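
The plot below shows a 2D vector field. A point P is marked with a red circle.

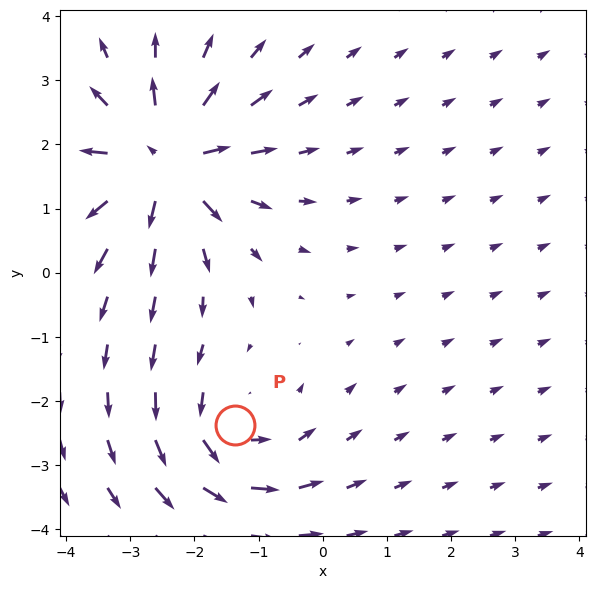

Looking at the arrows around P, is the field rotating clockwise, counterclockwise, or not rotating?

Near P at (-1.4, -2.4) the arrows circulate counterclockwise. The curl (z-component) there is about +3; positive curl means counterclockwise rotation.

counterclockwise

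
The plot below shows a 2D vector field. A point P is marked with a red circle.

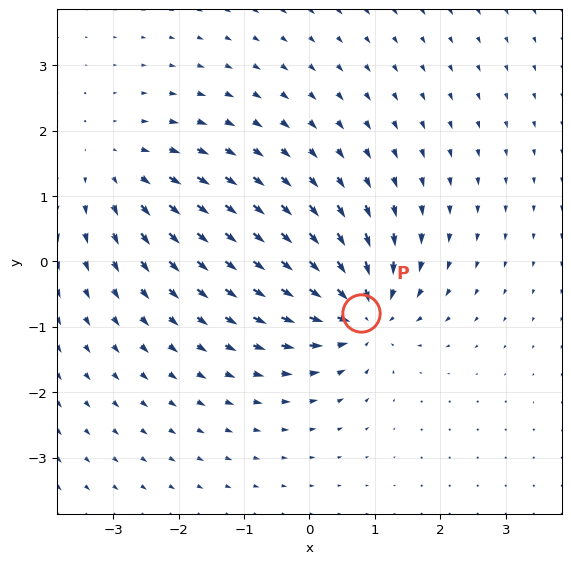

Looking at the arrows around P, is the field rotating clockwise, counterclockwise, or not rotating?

not rotating

Near P at (0.8, -0.8) the arrows show no circulation. The curl there is ≈0.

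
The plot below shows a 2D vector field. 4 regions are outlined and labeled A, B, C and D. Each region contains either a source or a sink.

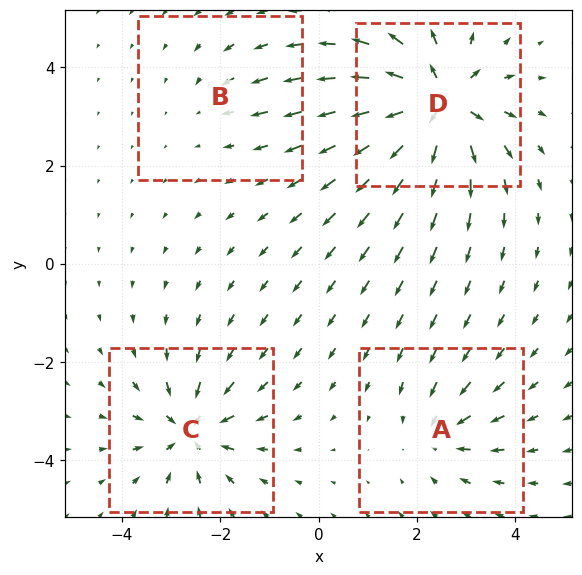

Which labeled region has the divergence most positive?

Divergence at each region's feature centre — A: about -4, B: about -2, C: about -6, D: about +9. Region D is most positive.

D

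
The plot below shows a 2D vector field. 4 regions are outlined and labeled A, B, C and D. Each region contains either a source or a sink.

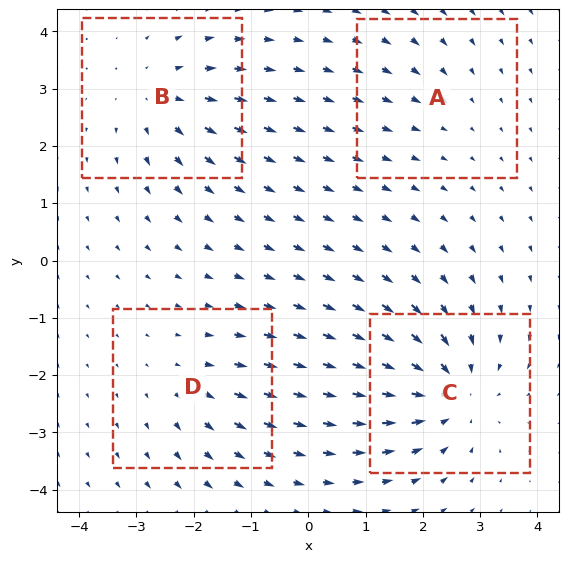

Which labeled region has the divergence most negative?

C

Divergence at each region's feature centre — A: about -2, B: about +4, C: about -6, D: about +3. Region C is most negative.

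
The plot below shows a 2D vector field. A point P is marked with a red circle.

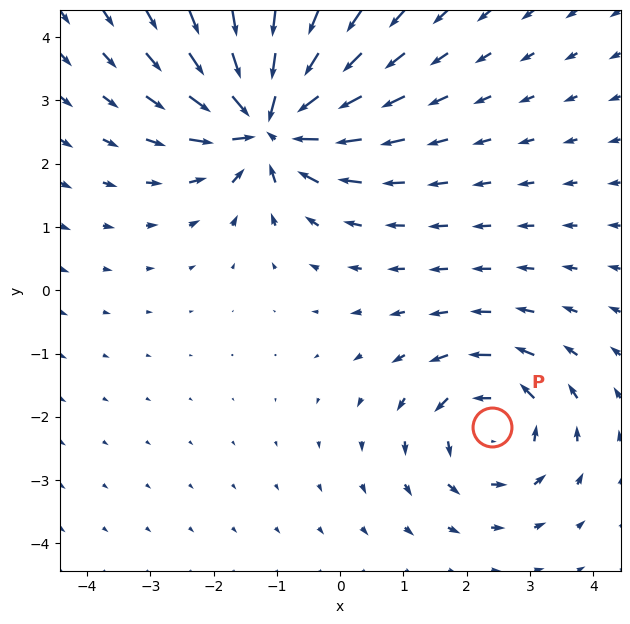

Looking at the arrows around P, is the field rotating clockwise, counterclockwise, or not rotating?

Near P at (2.4, -2.2) the arrows circulate counterclockwise. The curl (z-component) there is about +4; positive curl means counterclockwise rotation.

counterclockwise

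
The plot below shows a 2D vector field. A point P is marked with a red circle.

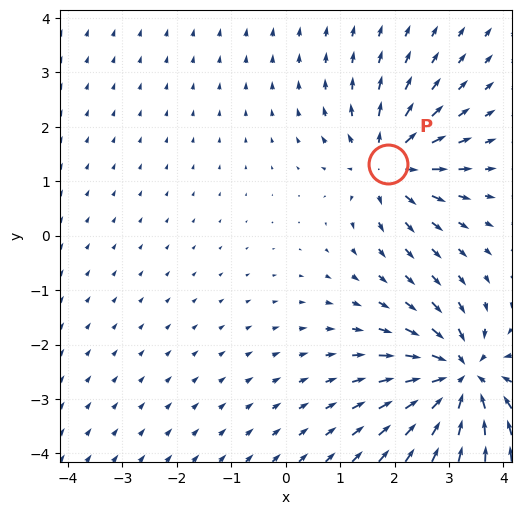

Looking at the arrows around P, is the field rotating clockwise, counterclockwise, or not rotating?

not rotating

Near P at (1.9, 1.3) the arrows show no circulation. The curl there is ≈0.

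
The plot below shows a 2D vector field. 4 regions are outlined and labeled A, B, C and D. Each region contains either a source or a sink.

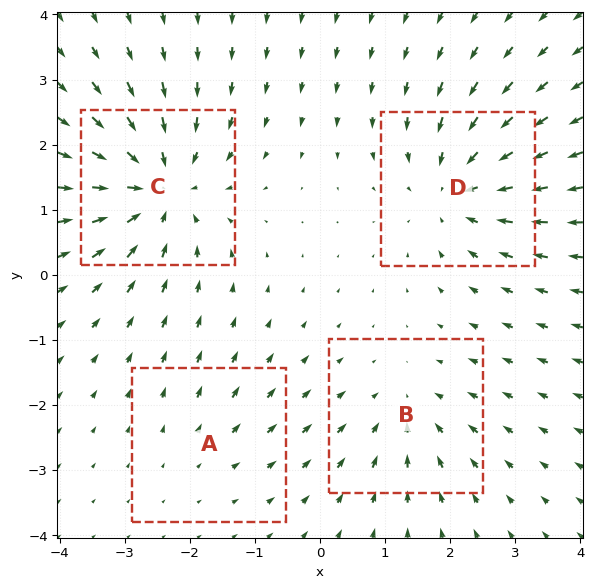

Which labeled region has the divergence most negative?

C

Divergence at each region's feature centre — A: about +2, B: about -4, C: about -7, D: about -5. Region C is most negative.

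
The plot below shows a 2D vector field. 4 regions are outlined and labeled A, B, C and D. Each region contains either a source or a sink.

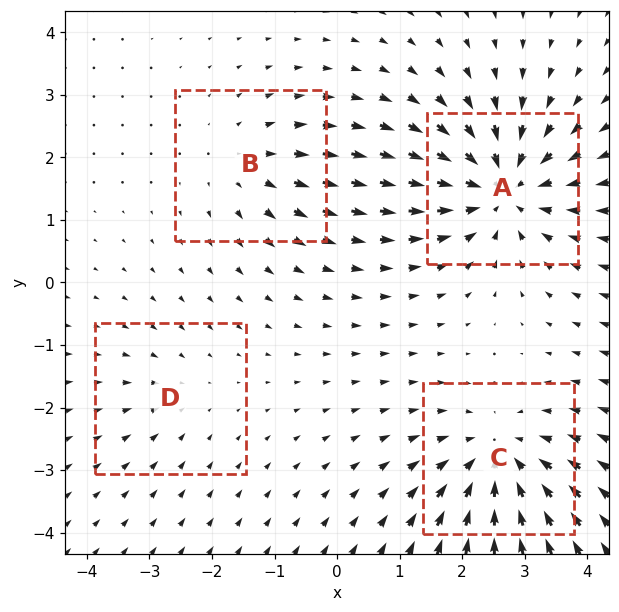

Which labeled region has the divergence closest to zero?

Divergence at each region's feature centre — A: about -7, B: about +3, C: about -5, D: about -2. Region D is closest to zero.

D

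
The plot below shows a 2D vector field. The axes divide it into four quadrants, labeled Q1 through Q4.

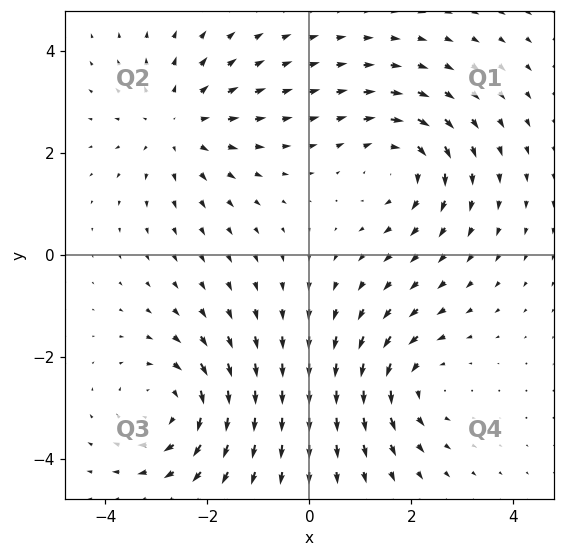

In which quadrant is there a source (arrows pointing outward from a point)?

The source sits at approximately (-2.6, 2.6), which lies in quadrant Q2. The divergence there is about +4, positive as expected for a source.

Q2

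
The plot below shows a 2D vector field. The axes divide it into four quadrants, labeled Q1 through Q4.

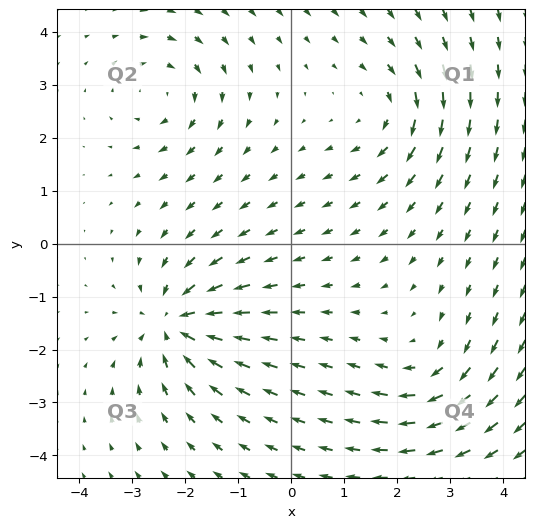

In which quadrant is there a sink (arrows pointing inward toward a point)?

Q3

The sink sits at approximately (-2.2, -1.5), which lies in quadrant Q3. The divergence there is about -6, negative as expected for a sink.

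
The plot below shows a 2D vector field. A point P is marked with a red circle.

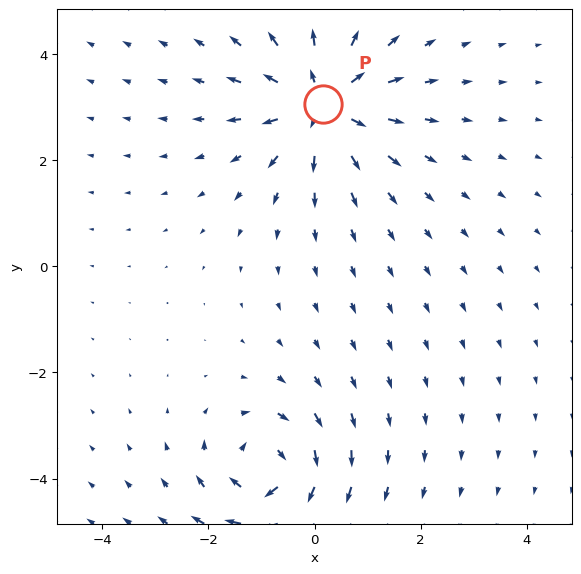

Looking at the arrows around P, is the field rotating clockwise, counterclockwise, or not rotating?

not rotating

Near P at (0.2, 3.1) the arrows show no circulation. The curl there is ≈0.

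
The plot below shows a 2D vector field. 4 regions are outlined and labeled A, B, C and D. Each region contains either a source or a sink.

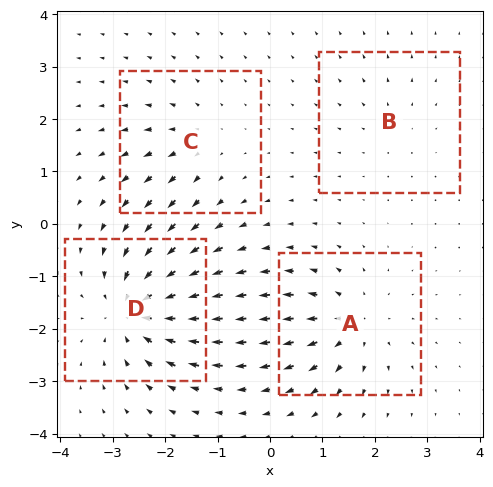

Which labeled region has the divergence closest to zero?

B

Divergence at each region's feature centre — A: about +6, B: about +2, C: about +4, D: about -8. Region B is closest to zero.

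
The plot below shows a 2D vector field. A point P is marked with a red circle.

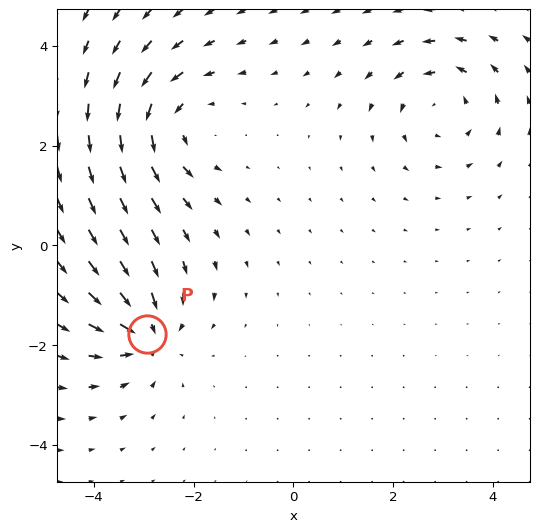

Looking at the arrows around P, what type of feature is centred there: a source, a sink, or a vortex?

At P (-2.9, -1.8) the arrows converge inward. Divergence about -5, curl ≈0 — negative divergence with near-zero curl is a sink.

sink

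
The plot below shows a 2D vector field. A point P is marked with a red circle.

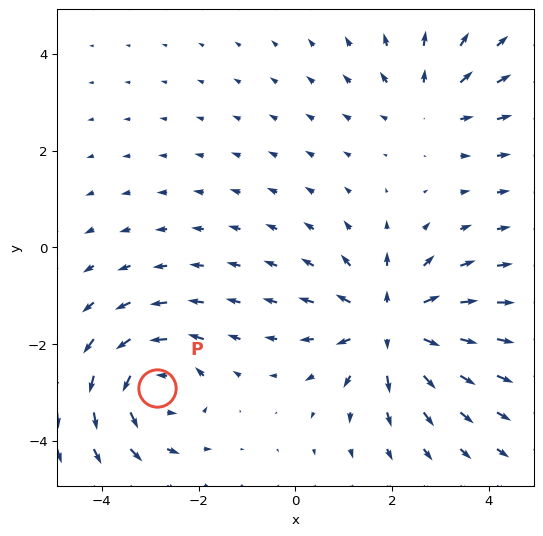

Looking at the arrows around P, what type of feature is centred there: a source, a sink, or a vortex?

vortex

At P (-2.9, -2.9) the arrows circulate counterclockwise. Divergence ≈0, curl about +5 — near-zero divergence with nonzero curl is a vortex.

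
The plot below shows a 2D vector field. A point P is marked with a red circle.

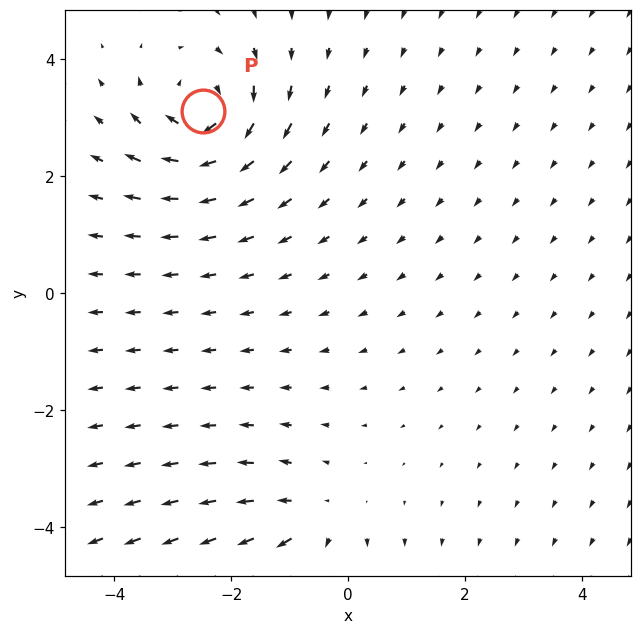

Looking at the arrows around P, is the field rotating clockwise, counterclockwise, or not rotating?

clockwise

Near P at (-2.5, 3.1) the arrows circulate clockwise. The curl (z-component) there is about -4; negative curl means clockwise rotation.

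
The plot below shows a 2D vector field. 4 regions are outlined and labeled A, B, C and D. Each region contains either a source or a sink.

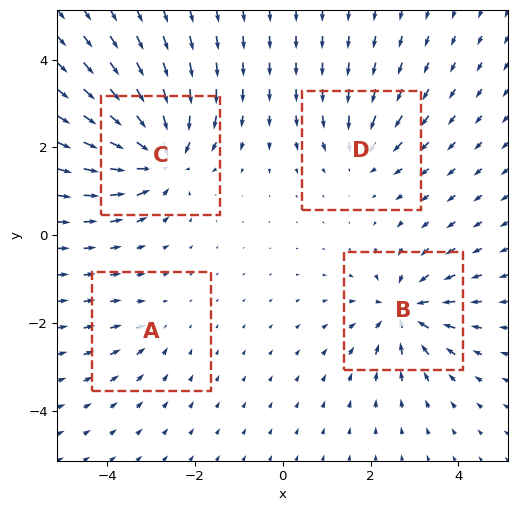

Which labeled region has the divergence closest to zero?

A

Divergence at each region's feature centre — A: about -2, B: about -6, C: about -8, D: about -4. Region A is closest to zero.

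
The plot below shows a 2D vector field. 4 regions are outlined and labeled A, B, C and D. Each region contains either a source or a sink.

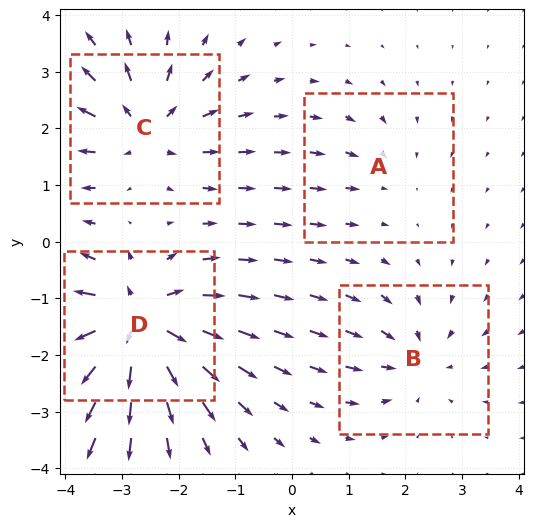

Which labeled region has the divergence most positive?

D

Divergence at each region's feature centre — A: about -2, B: about -4, C: about +5, D: about +8. Region D is most positive.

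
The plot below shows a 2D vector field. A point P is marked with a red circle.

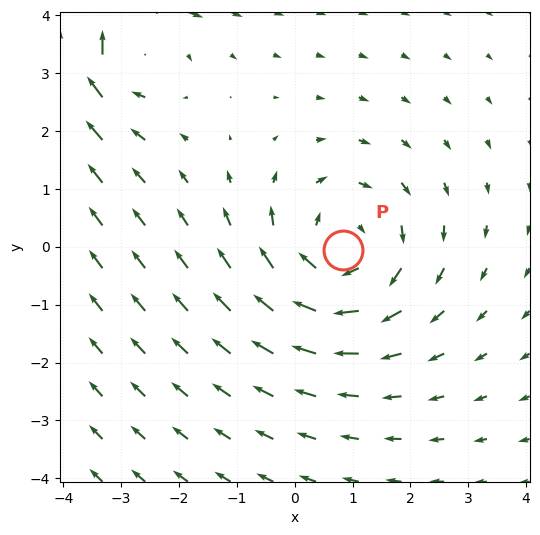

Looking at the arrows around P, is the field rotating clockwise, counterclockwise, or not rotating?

clockwise

Near P at (0.8, -0.1) the arrows circulate clockwise. The curl (z-component) there is about -4; negative curl means clockwise rotation.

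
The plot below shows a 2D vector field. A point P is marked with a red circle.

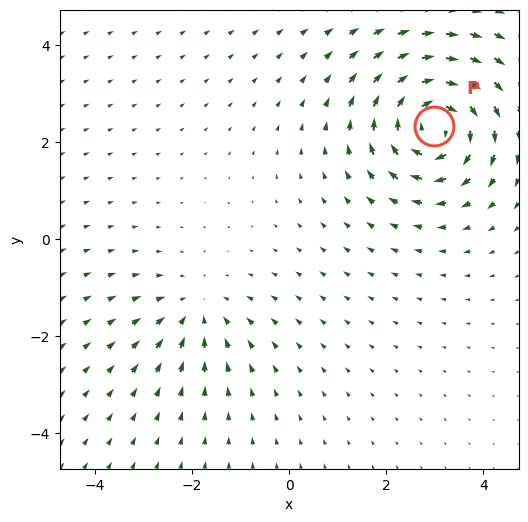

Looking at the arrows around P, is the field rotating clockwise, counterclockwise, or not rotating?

Near P at (3.0, 2.3) the arrows circulate clockwise. The curl (z-component) there is about -6; negative curl means clockwise rotation.

clockwise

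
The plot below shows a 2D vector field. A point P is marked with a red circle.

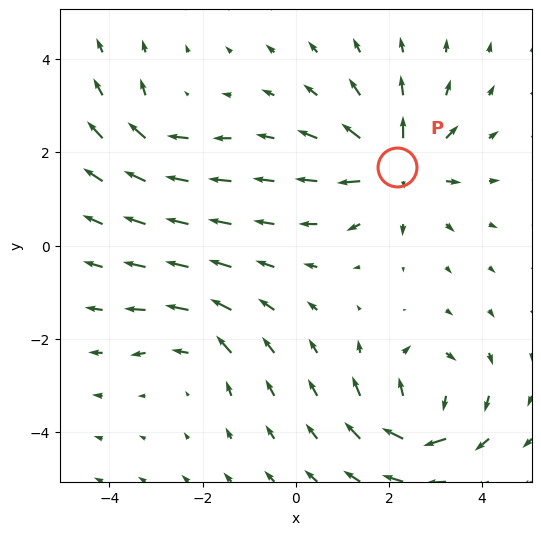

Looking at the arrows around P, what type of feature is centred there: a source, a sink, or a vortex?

source

At P (2.2, 1.7) the arrows spread outward. Divergence about +7, curl ≈0 — positive divergence with near-zero curl is a source.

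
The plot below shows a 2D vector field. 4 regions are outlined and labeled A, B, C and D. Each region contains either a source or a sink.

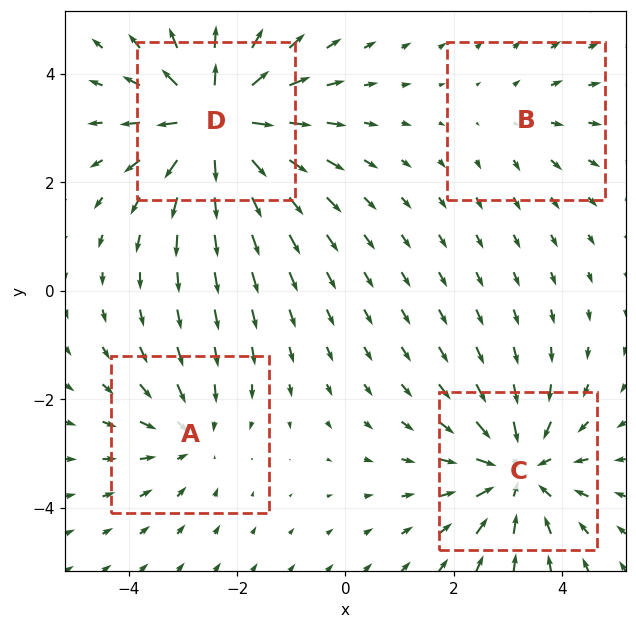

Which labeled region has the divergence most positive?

D

Divergence at each region's feature centre — A: about -3, B: about +2, C: about -5, D: about +6. Region D is most positive.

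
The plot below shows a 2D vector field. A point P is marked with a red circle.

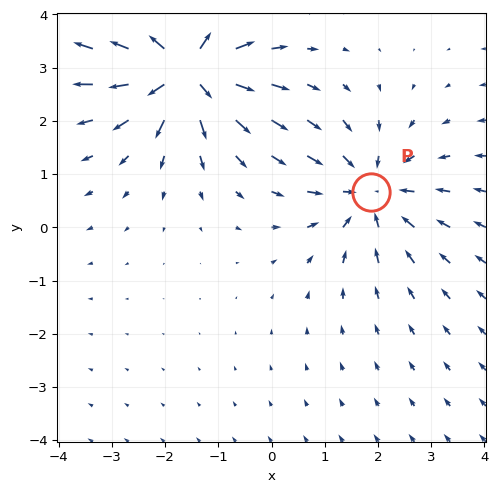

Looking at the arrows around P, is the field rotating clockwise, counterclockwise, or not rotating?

not rotating

Near P at (1.9, 0.7) the arrows show no circulation. The curl there is ≈0.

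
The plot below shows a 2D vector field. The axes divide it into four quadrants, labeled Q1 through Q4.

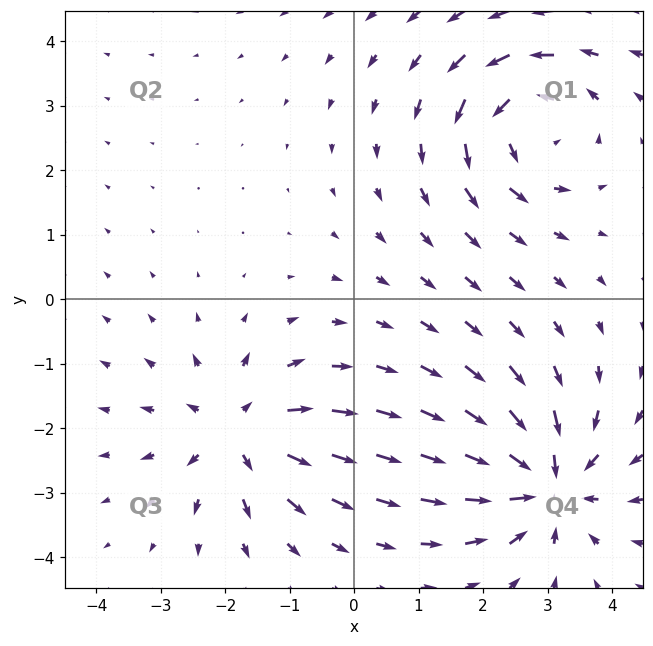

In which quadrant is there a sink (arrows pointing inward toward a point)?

The sink sits at approximately (3.0, -2.9), which lies in quadrant Q4. The divergence there is about -6, negative as expected for a sink.

Q4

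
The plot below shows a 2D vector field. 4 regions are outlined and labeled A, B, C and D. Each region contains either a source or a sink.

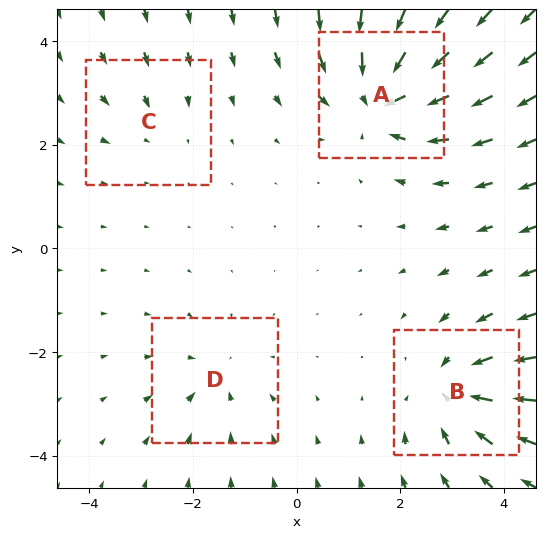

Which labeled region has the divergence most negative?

A

Divergence at each region's feature centre — A: about -7, B: about -5, C: about -2, D: about -3. Region A is most negative.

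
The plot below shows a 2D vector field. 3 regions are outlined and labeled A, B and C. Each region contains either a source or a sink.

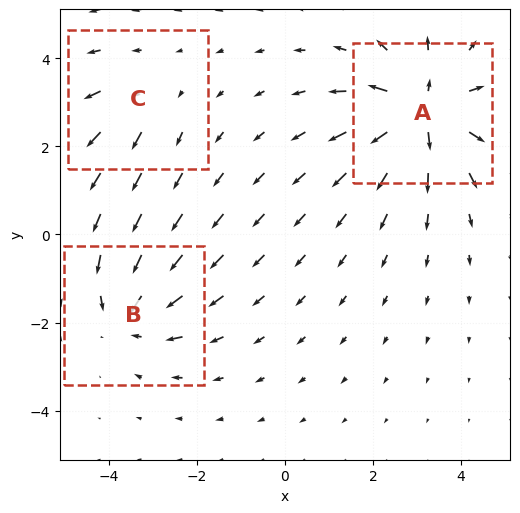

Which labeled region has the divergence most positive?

A

Divergence at each region's feature centre — A: about +5, B: about -3, C: about +2. Region A is most positive.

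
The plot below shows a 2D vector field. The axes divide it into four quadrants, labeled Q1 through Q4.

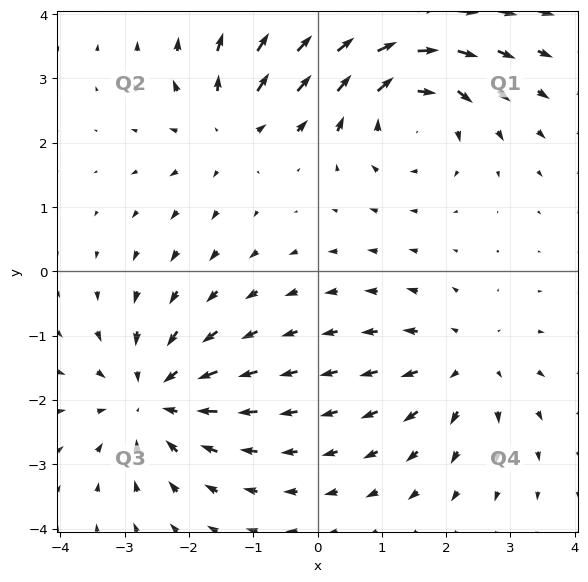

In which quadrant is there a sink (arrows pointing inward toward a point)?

Q3

The sink sits at approximately (-2.5, -2.0), which lies in quadrant Q3. The divergence there is about -4, negative as expected for a sink.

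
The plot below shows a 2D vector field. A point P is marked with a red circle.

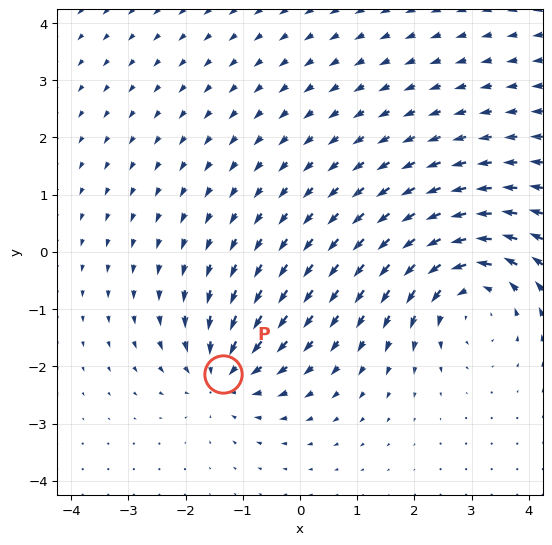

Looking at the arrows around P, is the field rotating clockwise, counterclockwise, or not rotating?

not rotating

Near P at (-1.3, -2.1) the arrows show no circulation. The curl there is ≈0.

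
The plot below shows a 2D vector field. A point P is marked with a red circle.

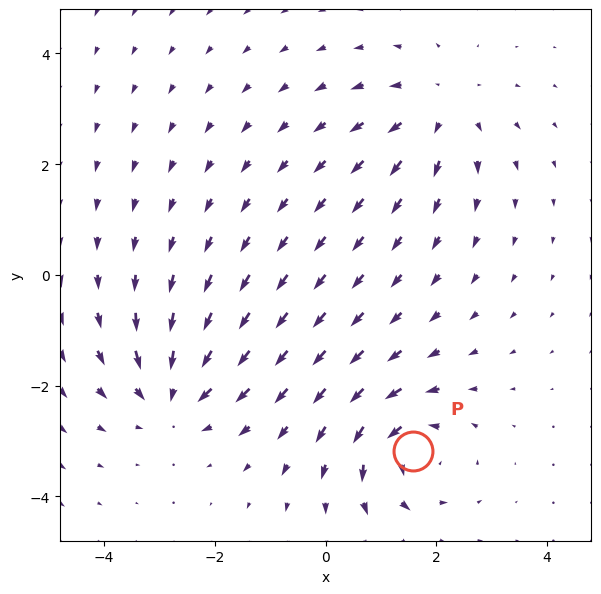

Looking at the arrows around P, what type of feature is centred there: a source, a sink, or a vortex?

At P (1.6, -3.2) the arrows circulate counterclockwise. Divergence ≈0, curl about +5 — near-zero divergence with nonzero curl is a vortex.

vortex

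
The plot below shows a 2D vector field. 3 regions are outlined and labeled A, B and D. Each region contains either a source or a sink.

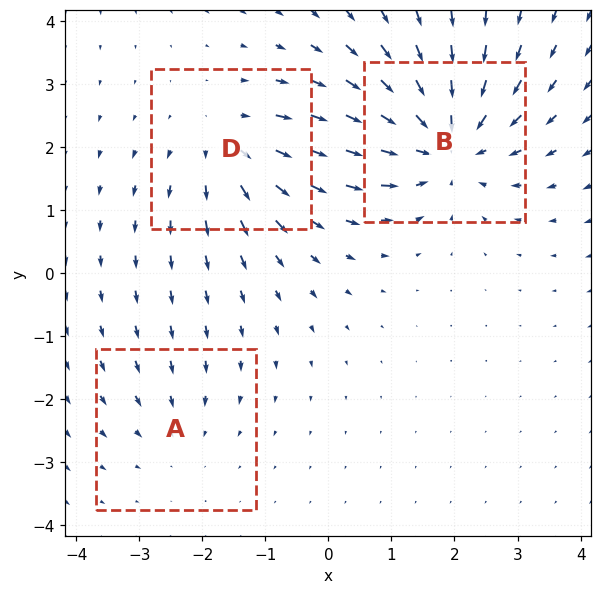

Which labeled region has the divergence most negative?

B

Divergence at each region's feature centre — A: about -2, B: about -5, D: about +3. Region B is most negative.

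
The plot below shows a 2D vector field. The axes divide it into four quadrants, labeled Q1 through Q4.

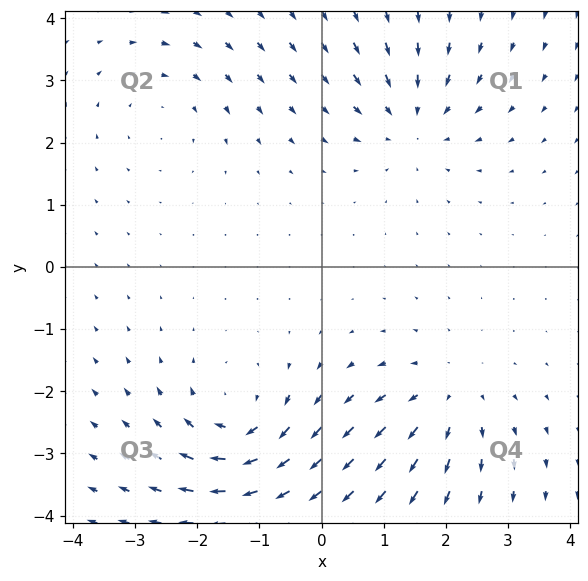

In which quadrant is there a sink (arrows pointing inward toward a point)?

The sink sits at approximately (1.5, 2.3), which lies in quadrant Q1. The divergence there is about -4, negative as expected for a sink.

Q1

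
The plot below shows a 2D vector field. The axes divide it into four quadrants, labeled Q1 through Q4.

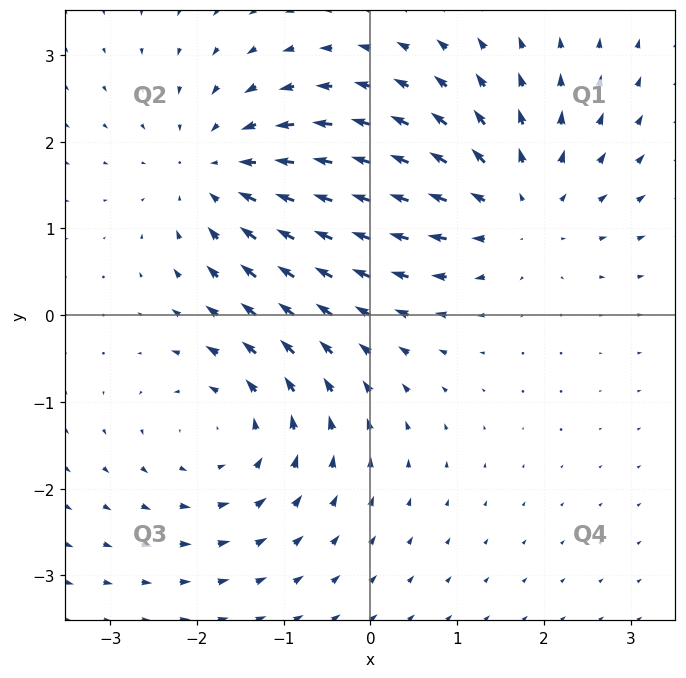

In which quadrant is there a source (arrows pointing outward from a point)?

The source sits at approximately (1.7, 1.2), which lies in quadrant Q1. The divergence there is about +4, positive as expected for a source.

Q1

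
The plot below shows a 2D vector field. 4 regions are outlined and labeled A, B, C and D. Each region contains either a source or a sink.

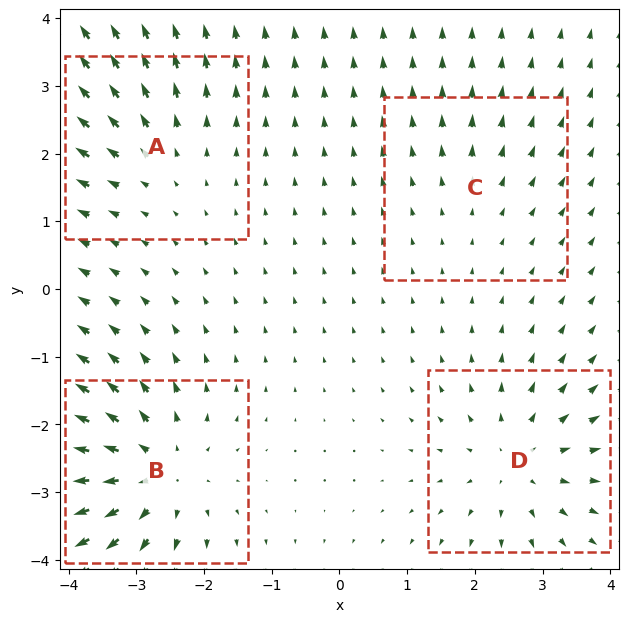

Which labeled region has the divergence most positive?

Divergence at each region's feature centre — A: about +3, B: about +6, C: about +2, D: about +5. Region B is most positive.

B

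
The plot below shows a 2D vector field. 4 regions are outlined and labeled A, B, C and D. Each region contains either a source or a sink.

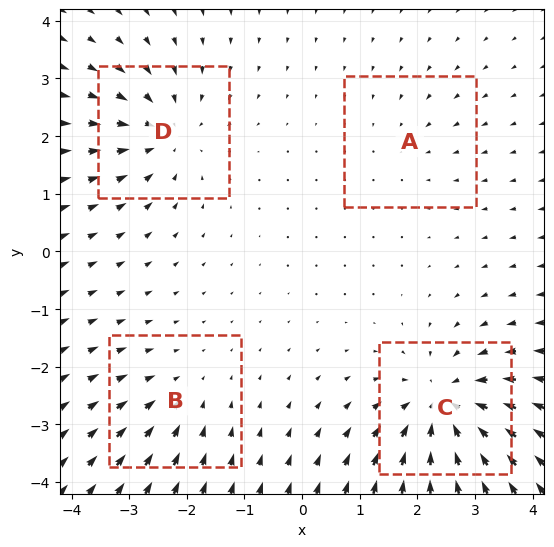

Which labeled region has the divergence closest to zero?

Divergence at each region's feature centre — A: about -2, B: about -3, C: about -7, D: about -5. Region A is closest to zero.

A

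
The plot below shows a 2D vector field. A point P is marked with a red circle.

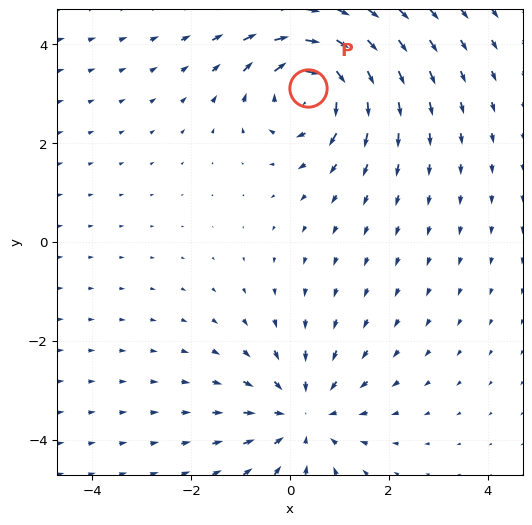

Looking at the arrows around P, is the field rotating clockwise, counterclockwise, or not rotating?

clockwise

Near P at (0.4, 3.1) the arrows circulate clockwise. The curl (z-component) there is about -4; negative curl means clockwise rotation.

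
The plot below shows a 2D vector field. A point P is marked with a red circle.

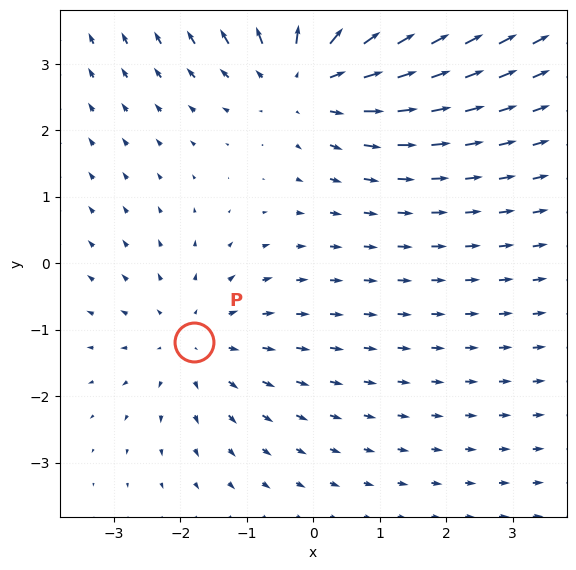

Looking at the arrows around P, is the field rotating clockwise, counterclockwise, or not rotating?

not rotating

Near P at (-1.8, -1.2) the arrows show no circulation. The curl there is ≈0.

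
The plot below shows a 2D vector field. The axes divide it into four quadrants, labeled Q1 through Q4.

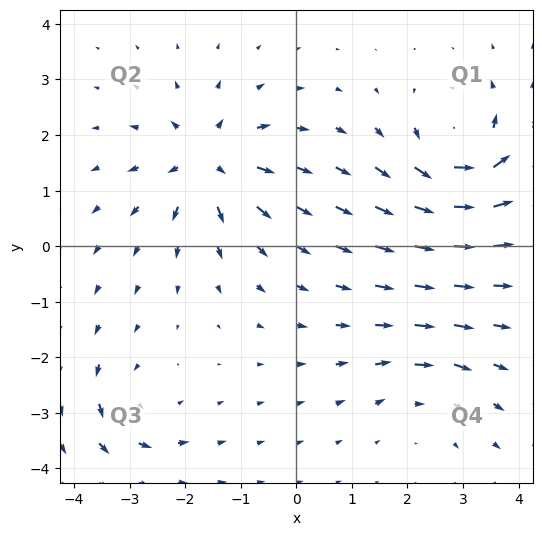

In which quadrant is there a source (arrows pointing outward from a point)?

Q2

The source sits at approximately (-1.6, 1.5), which lies in quadrant Q2. The divergence there is about +6, positive as expected for a source.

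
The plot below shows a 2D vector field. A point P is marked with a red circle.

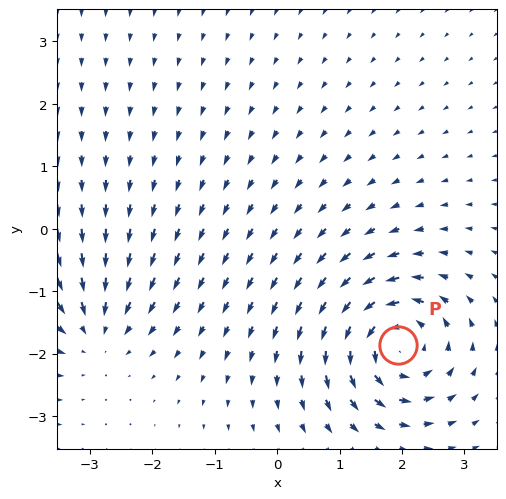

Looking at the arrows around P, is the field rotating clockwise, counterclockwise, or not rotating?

counterclockwise

Near P at (1.9, -1.9) the arrows circulate counterclockwise. The curl (z-component) there is about +6; positive curl means counterclockwise rotation.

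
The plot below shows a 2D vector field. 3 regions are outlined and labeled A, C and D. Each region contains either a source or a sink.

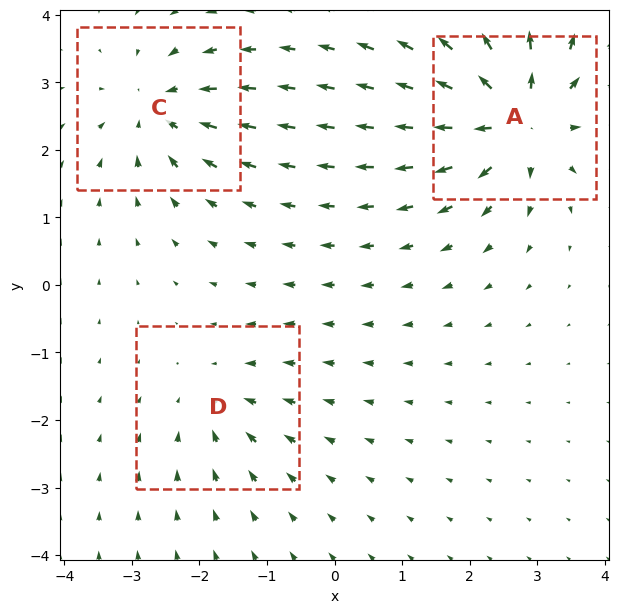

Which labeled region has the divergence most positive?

Divergence at each region's feature centre — A: about +6, C: about -4, D: about -3. Region A is most positive.

A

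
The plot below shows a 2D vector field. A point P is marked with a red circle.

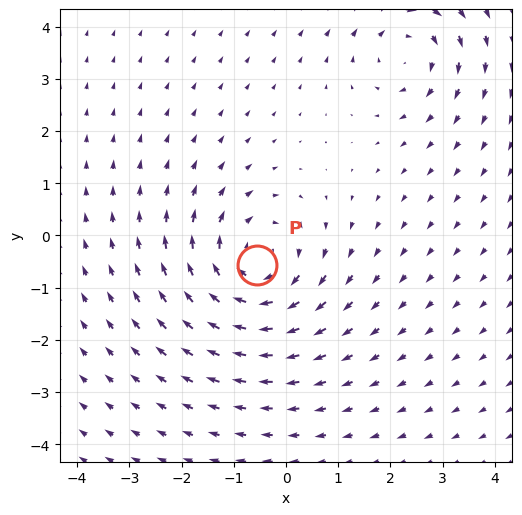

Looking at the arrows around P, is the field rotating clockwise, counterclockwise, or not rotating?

clockwise

Near P at (-0.6, -0.6) the arrows circulate clockwise. The curl (z-component) there is about -4; negative curl means clockwise rotation.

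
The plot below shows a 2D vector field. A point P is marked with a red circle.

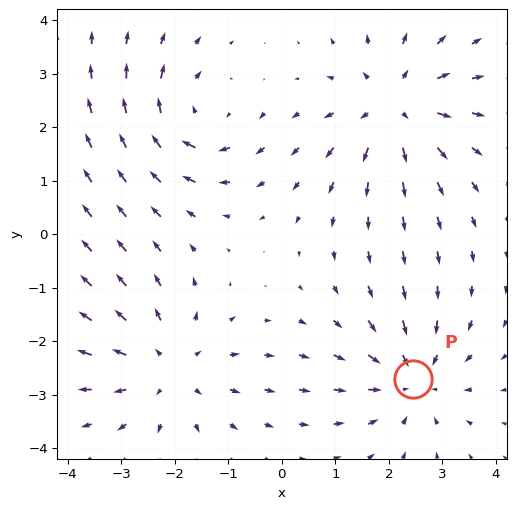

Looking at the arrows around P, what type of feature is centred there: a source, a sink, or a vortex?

sink

At P (2.4, -2.7) the arrows converge inward. Divergence about -4, curl ≈0 — negative divergence with near-zero curl is a sink.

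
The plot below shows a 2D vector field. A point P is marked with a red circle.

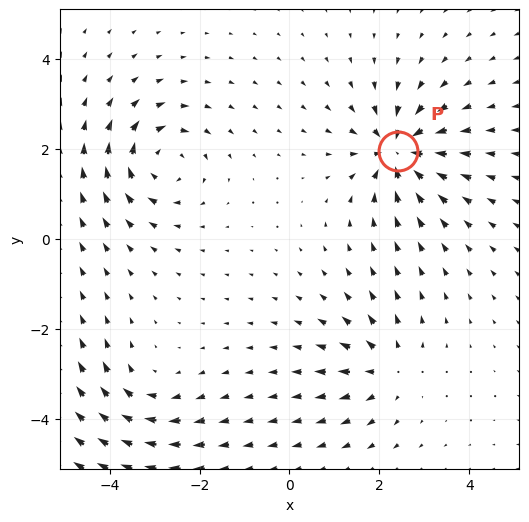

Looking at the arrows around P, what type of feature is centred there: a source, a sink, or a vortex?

sink

At P (2.4, 2.0) the arrows converge inward. Divergence about -7, curl ≈0 — negative divergence with near-zero curl is a sink.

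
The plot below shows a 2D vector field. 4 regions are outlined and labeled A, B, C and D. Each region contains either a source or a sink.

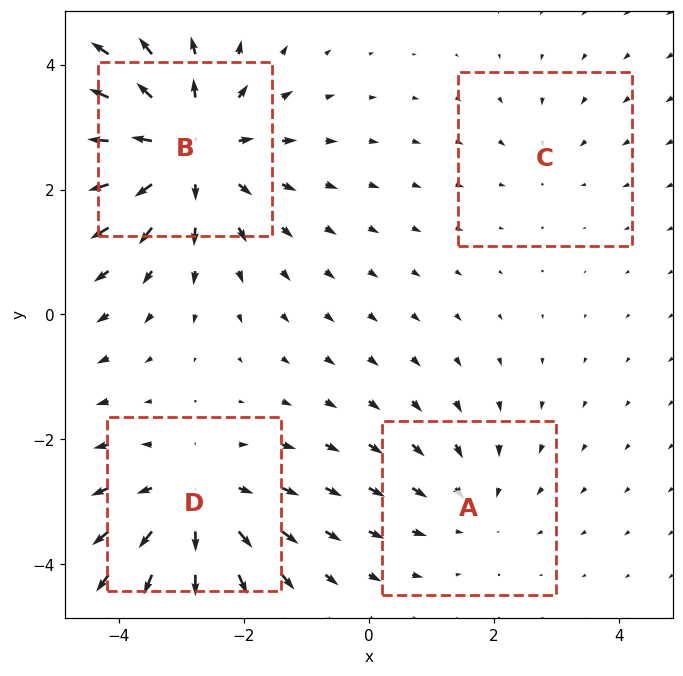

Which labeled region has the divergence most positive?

B

Divergence at each region's feature centre — A: about -3, B: about +6, C: about -2, D: about +4. Region B is most positive.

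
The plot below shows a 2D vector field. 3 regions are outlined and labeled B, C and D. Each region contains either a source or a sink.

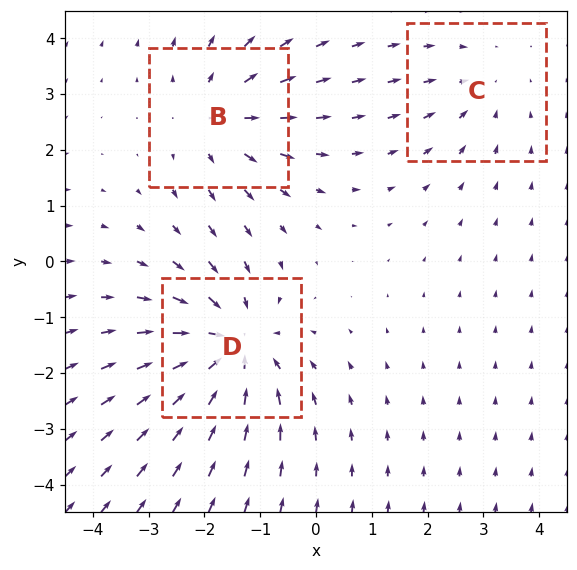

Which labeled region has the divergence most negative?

D

Divergence at each region's feature centre — B: about +3, C: about -2, D: about -4. Region D is most negative.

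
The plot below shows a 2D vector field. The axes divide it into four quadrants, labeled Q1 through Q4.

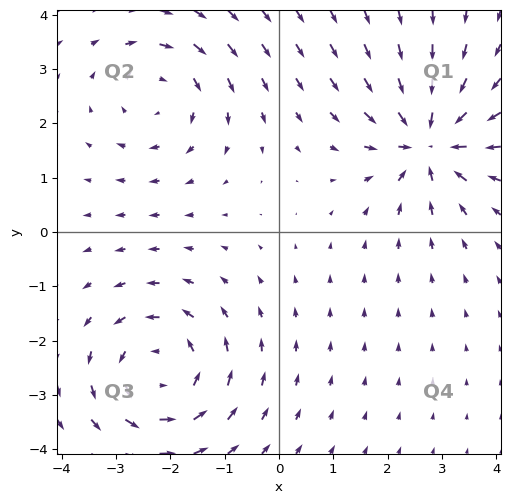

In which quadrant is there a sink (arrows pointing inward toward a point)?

Q1

The sink sits at approximately (2.7, 1.7), which lies in quadrant Q1. The divergence there is about -6, negative as expected for a sink.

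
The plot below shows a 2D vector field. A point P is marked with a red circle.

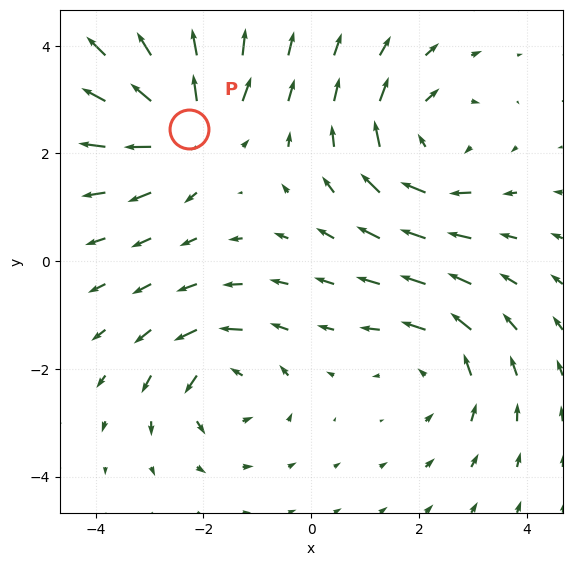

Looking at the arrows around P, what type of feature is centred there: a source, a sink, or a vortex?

source

At P (-2.3, 2.4) the arrows spread outward. Divergence about +5, curl ≈0 — positive divergence with near-zero curl is a source.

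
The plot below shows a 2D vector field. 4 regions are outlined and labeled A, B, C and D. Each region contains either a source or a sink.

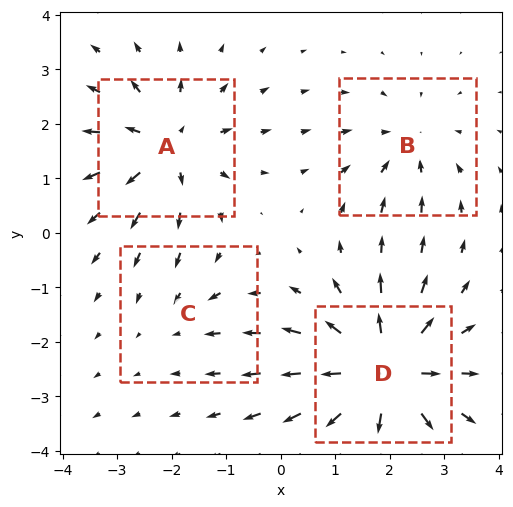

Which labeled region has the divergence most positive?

Divergence at each region's feature centre — A: about +5, B: about -3, C: about -2, D: about +8. Region D is most positive.

D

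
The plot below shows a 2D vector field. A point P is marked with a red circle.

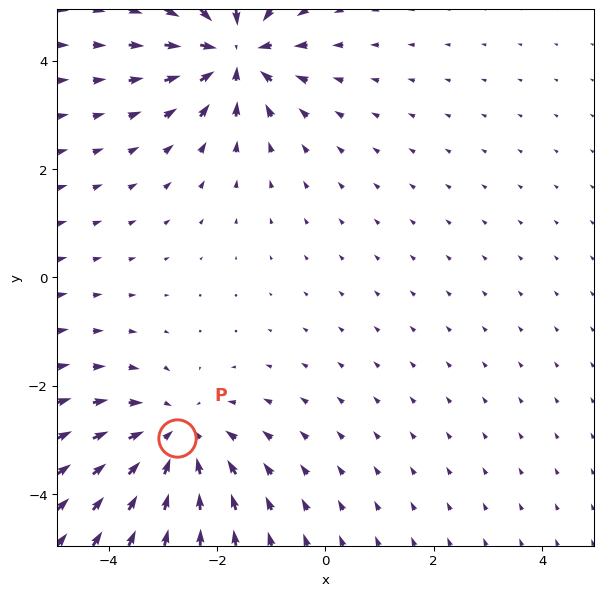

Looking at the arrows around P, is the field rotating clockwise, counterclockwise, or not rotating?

Near P at (-2.7, -3.0) the arrows show no circulation. The curl there is ≈0.

not rotating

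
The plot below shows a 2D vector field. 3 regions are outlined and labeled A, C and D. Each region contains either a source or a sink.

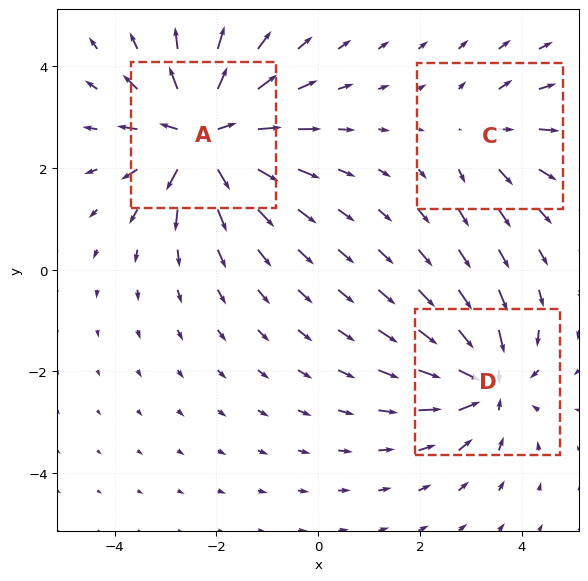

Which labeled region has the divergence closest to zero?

C

Divergence at each region's feature centre — A: about +5, C: about +2, D: about -4. Region C is closest to zero.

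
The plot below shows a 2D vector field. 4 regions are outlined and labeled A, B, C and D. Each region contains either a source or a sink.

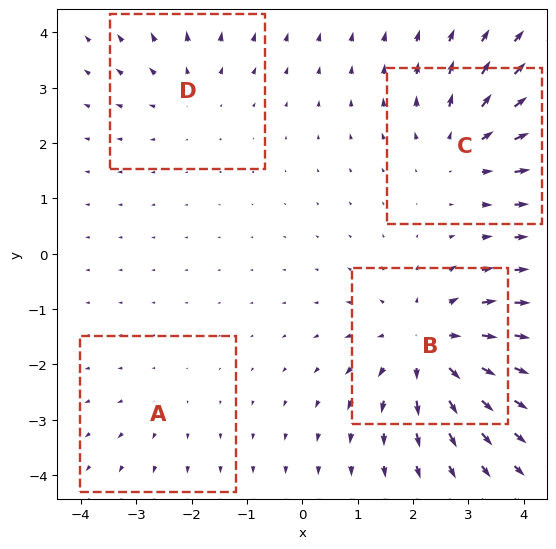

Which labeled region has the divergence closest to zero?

Divergence at each region's feature centre — A: about +2, B: about +6, C: about +5, D: about +3. Region A is closest to zero.

A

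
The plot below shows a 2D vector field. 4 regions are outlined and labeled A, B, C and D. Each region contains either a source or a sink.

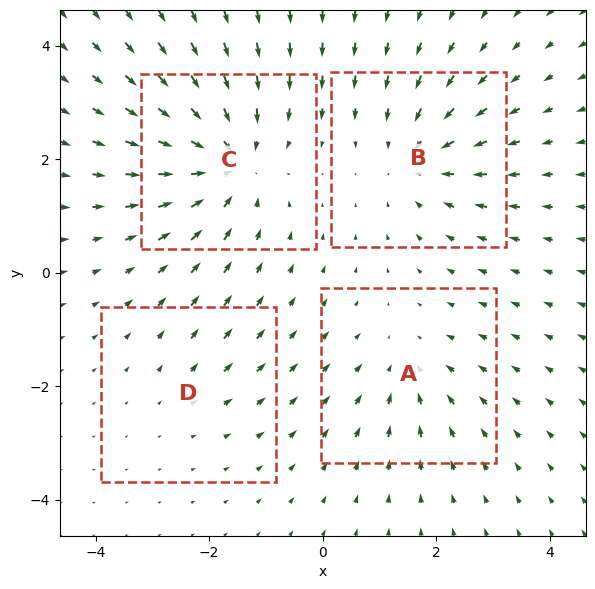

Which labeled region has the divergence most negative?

C

Divergence at each region's feature centre — A: about -3, B: about -4, C: about -6, D: about +2. Region C is most negative.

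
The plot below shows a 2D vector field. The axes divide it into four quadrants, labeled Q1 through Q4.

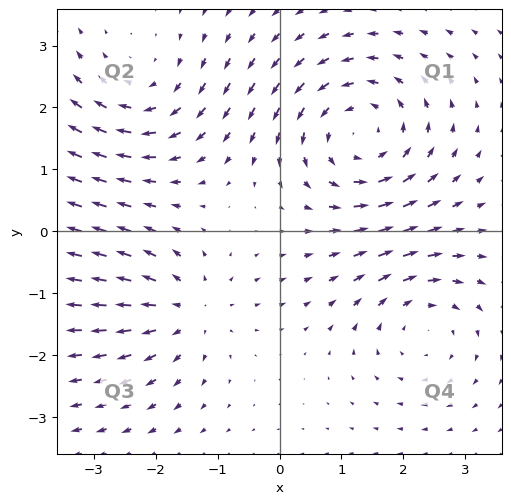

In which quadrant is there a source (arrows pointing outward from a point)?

The source sits at approximately (-1.5, -1.3), which lies in quadrant Q3. The divergence there is about +3, positive as expected for a source.

Q3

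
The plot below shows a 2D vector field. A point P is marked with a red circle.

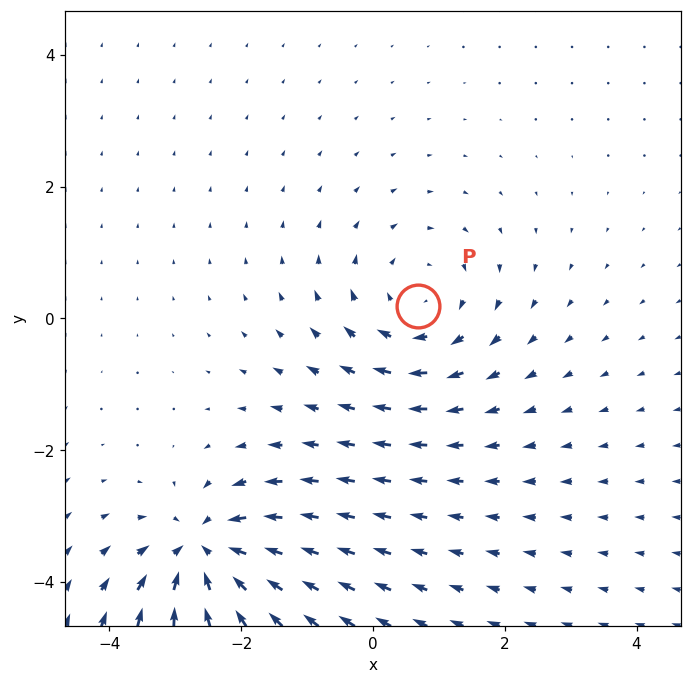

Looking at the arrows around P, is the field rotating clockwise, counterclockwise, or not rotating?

clockwise

Near P at (0.7, 0.2) the arrows circulate clockwise. The curl (z-component) there is about -2; negative curl means clockwise rotation.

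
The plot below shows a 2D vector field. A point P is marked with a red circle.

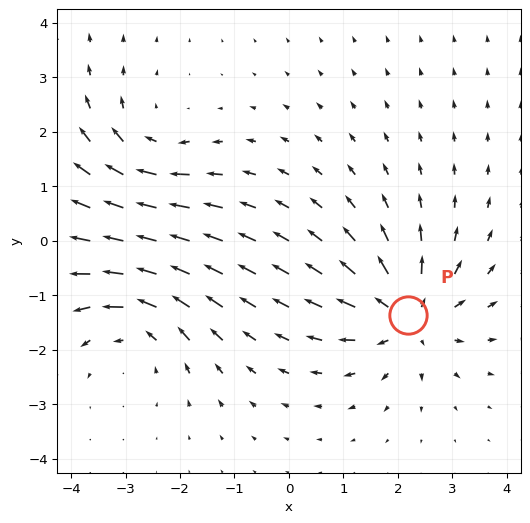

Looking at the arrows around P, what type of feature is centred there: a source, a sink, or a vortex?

At P (2.2, -1.4) the arrows spread outward. Divergence about +6, curl ≈0 — positive divergence with near-zero curl is a source.

source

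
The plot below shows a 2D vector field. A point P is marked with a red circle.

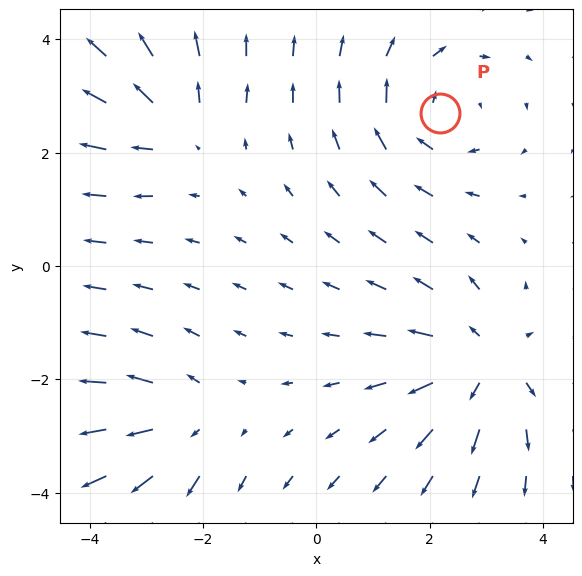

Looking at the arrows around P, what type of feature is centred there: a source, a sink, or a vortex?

At P (2.2, 2.7) the arrows circulate clockwise. Divergence ≈0, curl about -3 — near-zero divergence with nonzero curl is a vortex.

vortex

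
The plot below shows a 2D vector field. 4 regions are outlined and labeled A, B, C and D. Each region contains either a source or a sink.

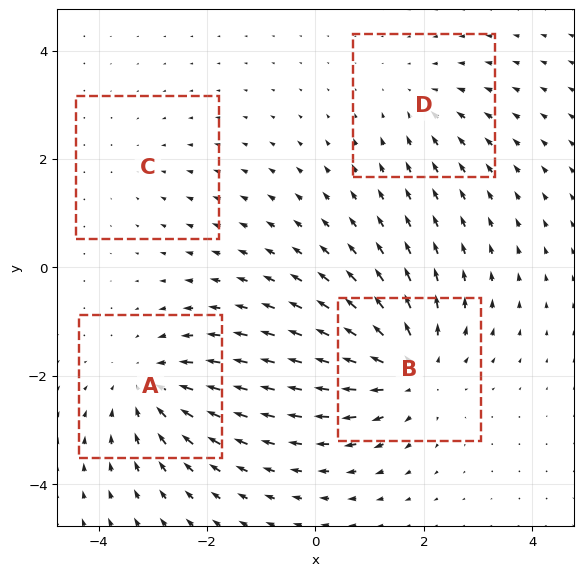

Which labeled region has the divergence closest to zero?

Divergence at each region's feature centre — A: about -4, B: about +6, C: about -2, D: about -3. Region C is closest to zero.

C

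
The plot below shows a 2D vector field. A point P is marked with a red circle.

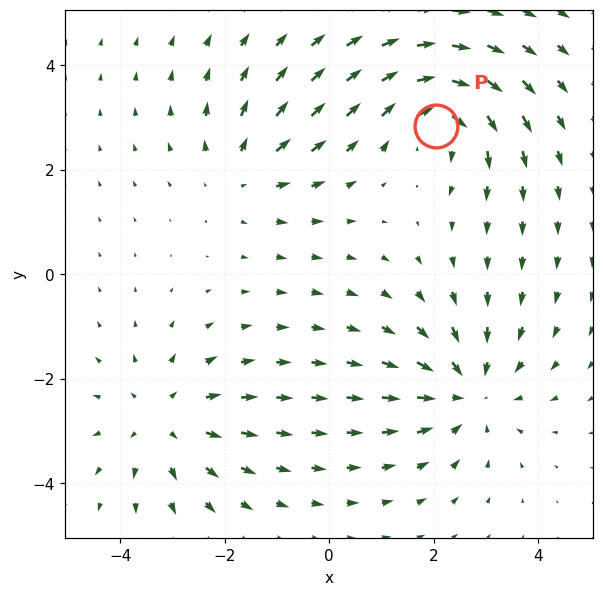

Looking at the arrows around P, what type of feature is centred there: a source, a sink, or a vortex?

At P (2.1, 2.8) the arrows circulate clockwise. Divergence ≈0, curl about -5 — near-zero divergence with nonzero curl is a vortex.

vortex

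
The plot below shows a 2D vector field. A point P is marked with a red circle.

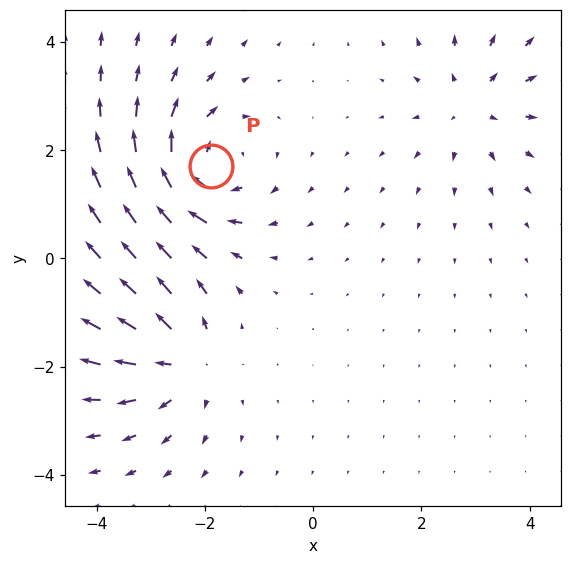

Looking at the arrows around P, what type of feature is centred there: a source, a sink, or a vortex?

vortex

At P (-1.9, 1.7) the arrows circulate clockwise. Divergence ≈0, curl about -6 — near-zero divergence with nonzero curl is a vortex.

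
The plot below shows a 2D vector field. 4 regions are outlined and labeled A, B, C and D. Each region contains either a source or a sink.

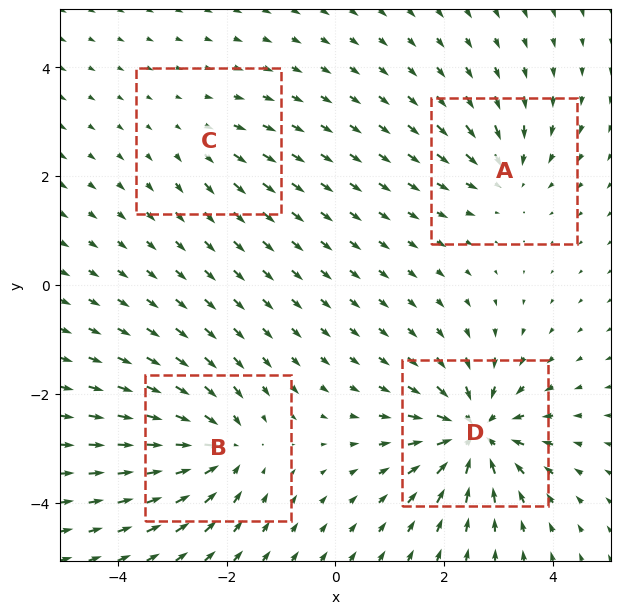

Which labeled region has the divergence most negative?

Divergence at each region's feature centre — A: about -4, B: about -6, C: about +2, D: about -8. Region D is most negative.

D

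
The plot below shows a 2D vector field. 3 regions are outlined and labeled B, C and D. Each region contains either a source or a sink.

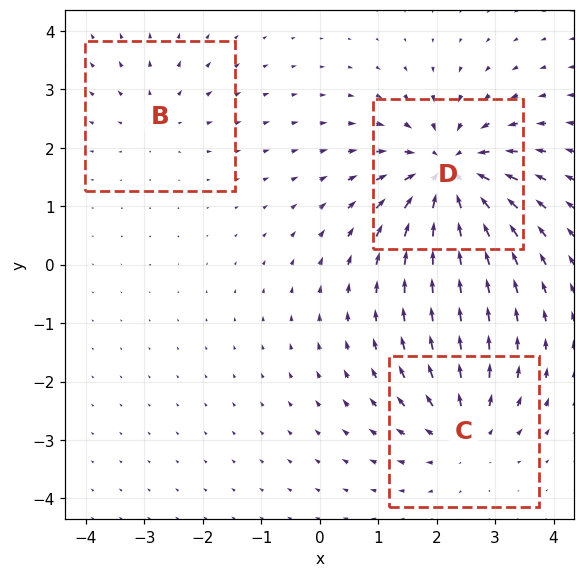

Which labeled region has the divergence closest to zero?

B

Divergence at each region's feature centre — B: about +2, C: about +3, D: about -6. Region B is closest to zero.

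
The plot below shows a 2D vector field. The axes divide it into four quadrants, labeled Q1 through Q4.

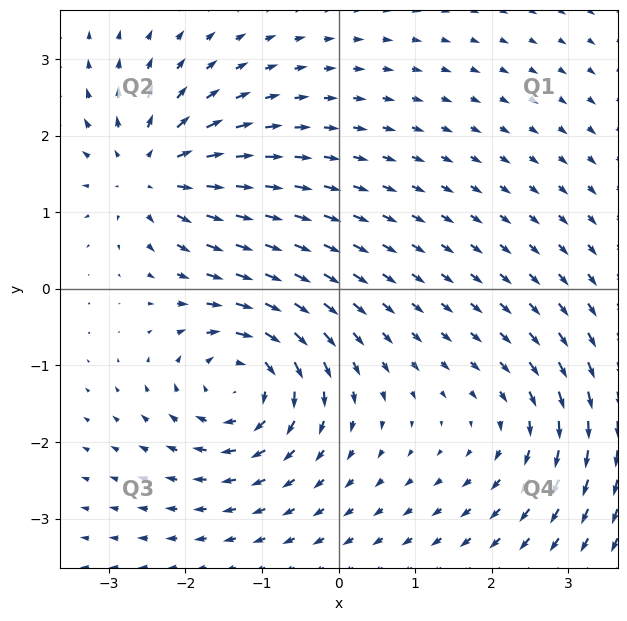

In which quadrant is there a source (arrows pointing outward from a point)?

Q2

The source sits at approximately (-2.4, 1.5), which lies in quadrant Q2. The divergence there is about +6, positive as expected for a source.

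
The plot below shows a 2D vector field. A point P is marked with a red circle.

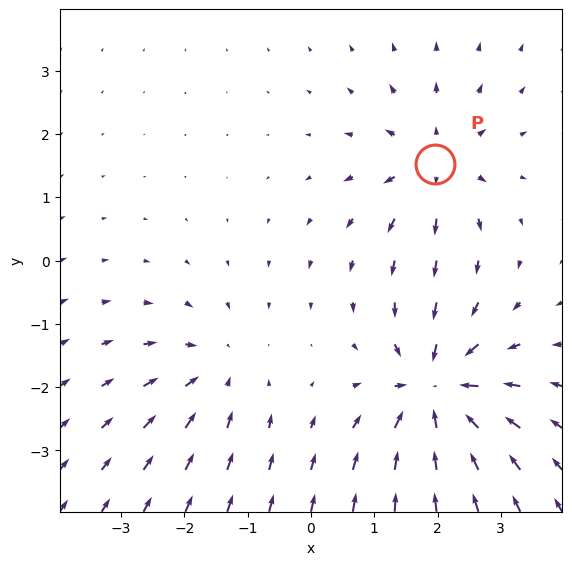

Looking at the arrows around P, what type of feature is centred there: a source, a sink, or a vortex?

At P (2.0, 1.5) the arrows spread outward. Divergence about +4, curl ≈0 — positive divergence with near-zero curl is a source.

source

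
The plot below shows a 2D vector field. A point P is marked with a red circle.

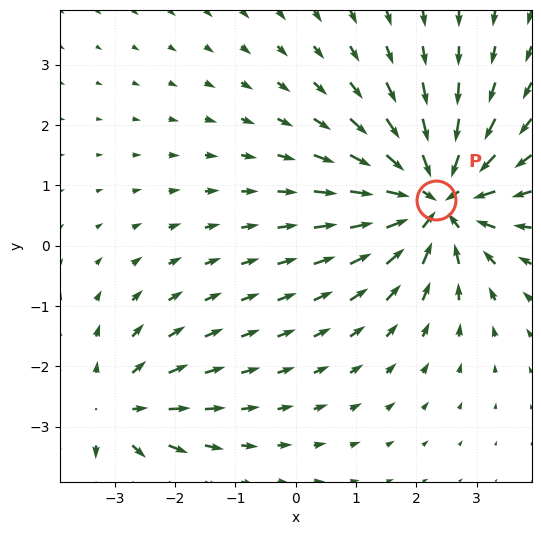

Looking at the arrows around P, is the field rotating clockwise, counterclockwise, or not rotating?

not rotating

Near P at (2.3, 0.8) the arrows show no circulation. The curl there is ≈0.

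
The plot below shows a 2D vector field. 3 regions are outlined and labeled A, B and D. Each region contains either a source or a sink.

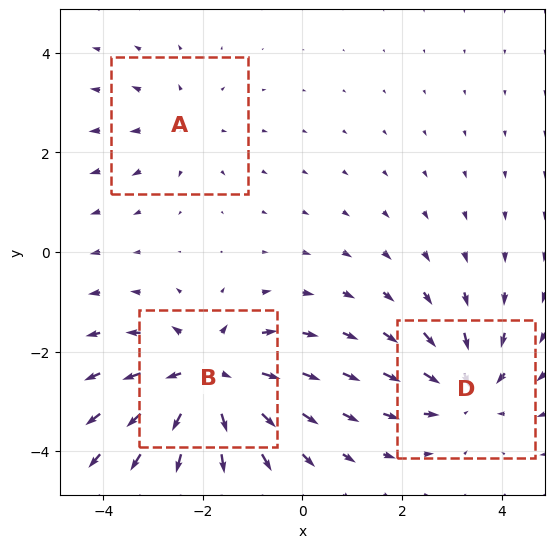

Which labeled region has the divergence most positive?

B

Divergence at each region's feature centre — A: about +2, B: about +5, D: about -3. Region B is most positive.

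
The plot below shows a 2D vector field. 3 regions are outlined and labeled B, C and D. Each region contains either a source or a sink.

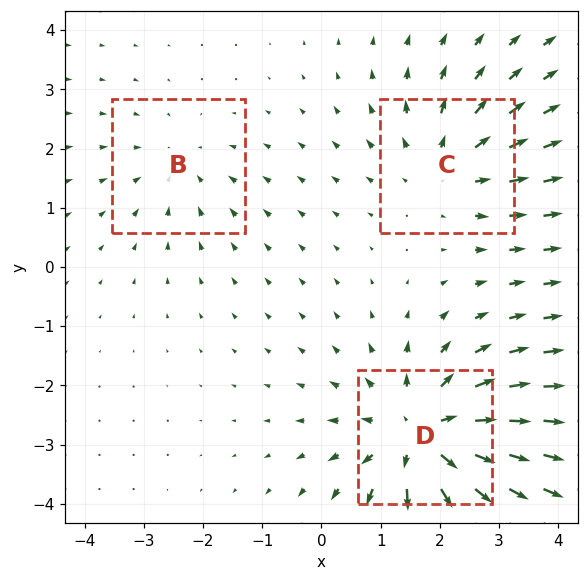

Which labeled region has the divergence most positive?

D

Divergence at each region's feature centre — B: about -2, C: about +3, D: about +5. Region D is most positive.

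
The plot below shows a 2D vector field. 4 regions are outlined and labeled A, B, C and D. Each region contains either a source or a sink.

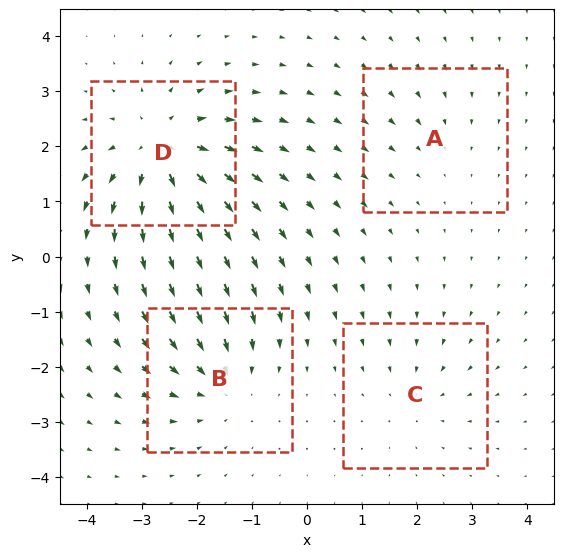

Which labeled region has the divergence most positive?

D

Divergence at each region's feature centre — A: about -2, B: about -5, C: about -3, D: about +7. Region D is most positive.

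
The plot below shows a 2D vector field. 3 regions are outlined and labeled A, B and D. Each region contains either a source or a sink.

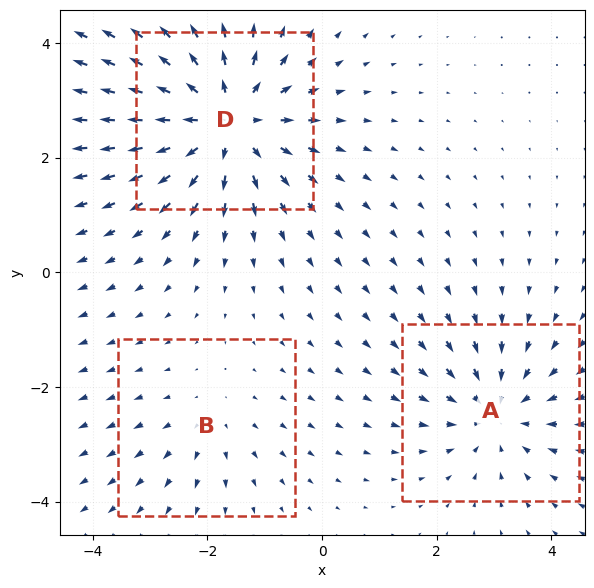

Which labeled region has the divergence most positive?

D

Divergence at each region's feature centre — A: about -3, B: about +2, D: about +5. Region D is most positive.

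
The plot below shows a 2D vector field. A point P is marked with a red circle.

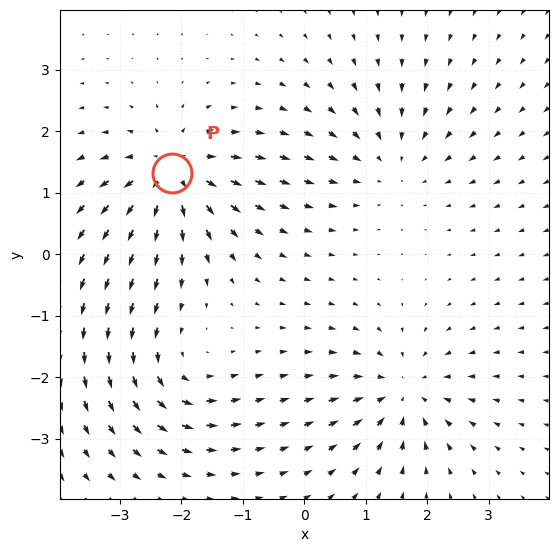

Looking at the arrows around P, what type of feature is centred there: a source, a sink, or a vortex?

source

At P (-2.1, 1.3) the arrows spread outward. Divergence about +7, curl ≈0 — positive divergence with near-zero curl is a source.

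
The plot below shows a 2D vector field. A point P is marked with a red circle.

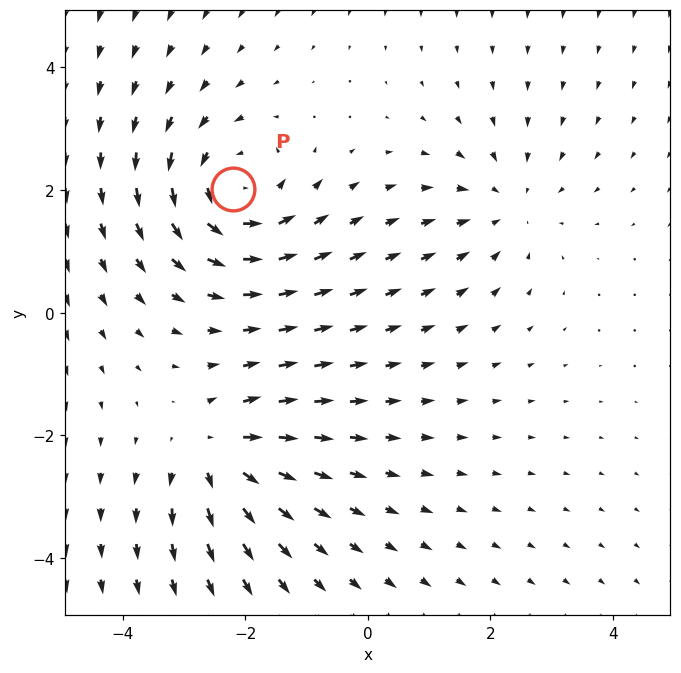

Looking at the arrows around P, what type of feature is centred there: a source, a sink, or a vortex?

vortex

At P (-2.2, 2.0) the arrows circulate counterclockwise. Divergence ≈0, curl about +4 — near-zero divergence with nonzero curl is a vortex.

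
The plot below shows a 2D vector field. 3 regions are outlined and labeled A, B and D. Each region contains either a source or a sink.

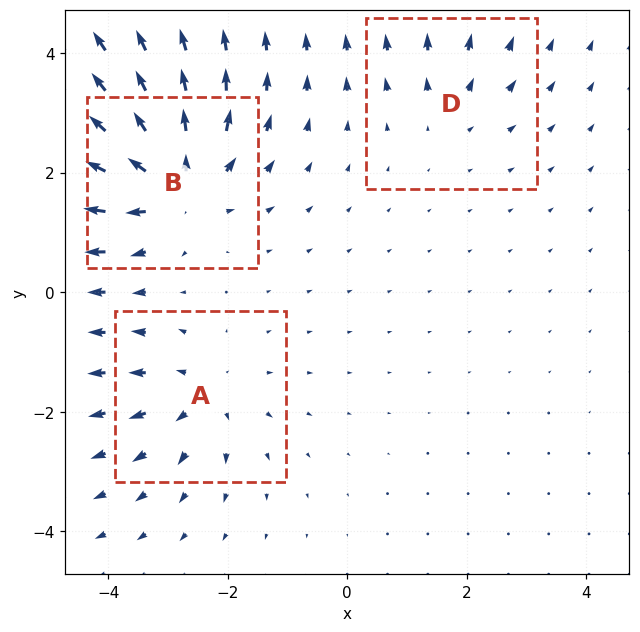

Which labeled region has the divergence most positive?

Divergence at each region's feature centre — A: about +3, B: about +6, D: about +2. Region B is most positive.

B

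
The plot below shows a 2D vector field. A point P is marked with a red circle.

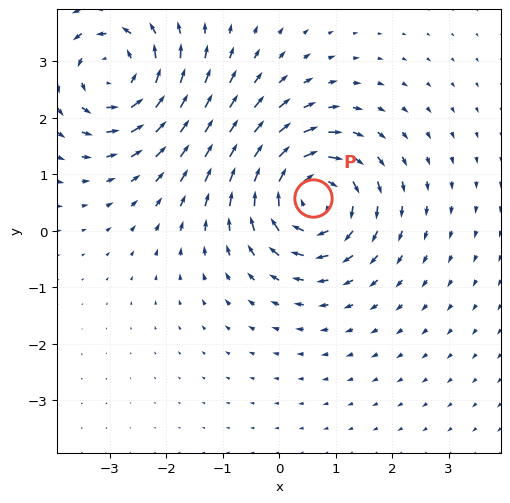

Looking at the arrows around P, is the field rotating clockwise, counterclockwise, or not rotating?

clockwise

Near P at (0.6, 0.6) the arrows circulate clockwise. The curl (z-component) there is about -5; negative curl means clockwise rotation.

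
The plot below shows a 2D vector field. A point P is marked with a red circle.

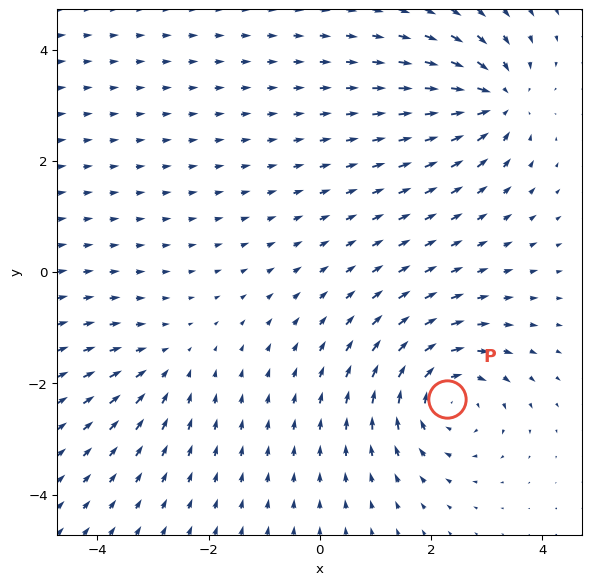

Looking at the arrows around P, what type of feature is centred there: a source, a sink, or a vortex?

vortex

At P (2.3, -2.3) the arrows circulate clockwise. Divergence ≈0, curl about -6 — near-zero divergence with nonzero curl is a vortex.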